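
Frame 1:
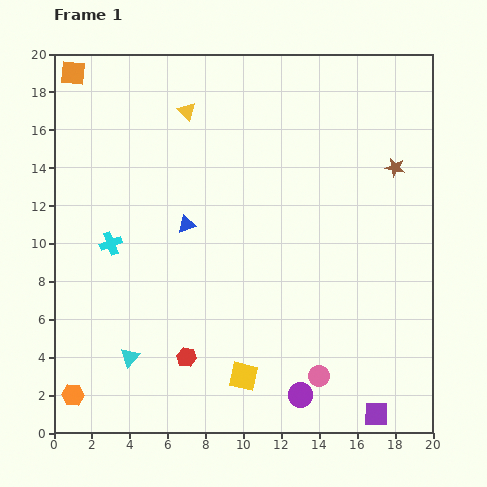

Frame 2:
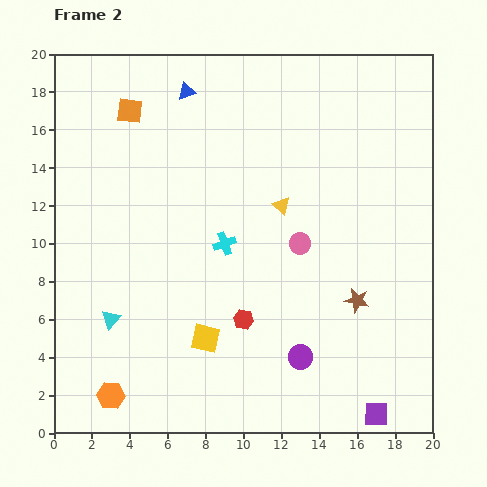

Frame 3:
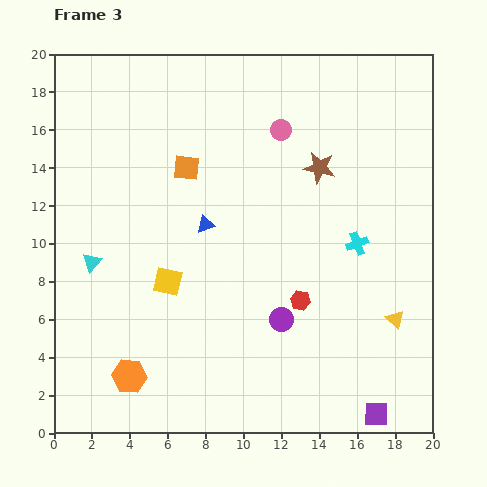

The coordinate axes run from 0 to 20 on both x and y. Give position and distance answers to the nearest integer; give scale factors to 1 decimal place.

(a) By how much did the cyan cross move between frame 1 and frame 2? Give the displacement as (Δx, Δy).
(6, 0)

The cyan cross was at (3, 10) in frame 1 and (9, 10) in frame 2.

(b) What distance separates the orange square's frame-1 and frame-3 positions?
8

The orange square moved from (1, 19) to (7, 14), a distance of √(6² + 5²) ≈ 8.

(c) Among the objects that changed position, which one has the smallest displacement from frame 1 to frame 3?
the blue triangle

(moved 1)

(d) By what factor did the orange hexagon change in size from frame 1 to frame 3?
1.5×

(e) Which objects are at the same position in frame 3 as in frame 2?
the purple square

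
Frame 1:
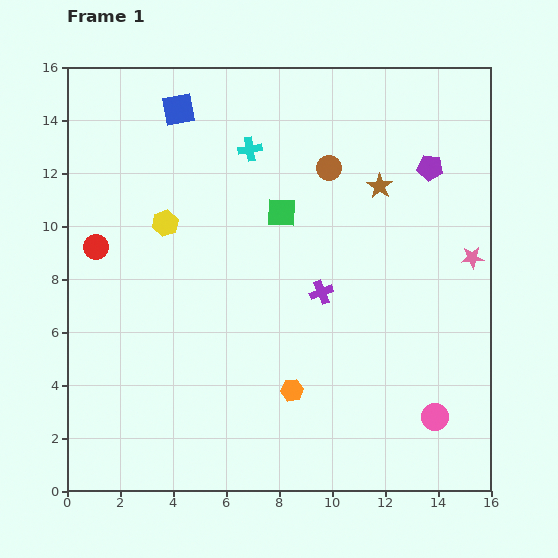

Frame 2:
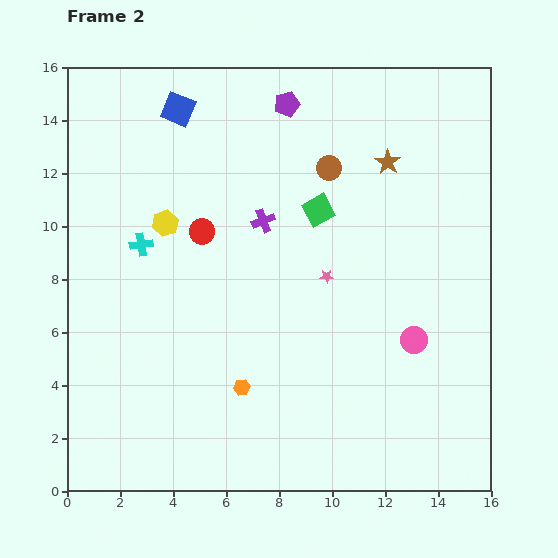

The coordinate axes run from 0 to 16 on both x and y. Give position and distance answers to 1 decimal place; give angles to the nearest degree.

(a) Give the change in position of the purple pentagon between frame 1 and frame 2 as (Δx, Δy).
(-5.4, 2.4)

The purple pentagon was at (13.7, 12.2) in frame 1 and (8.3, 14.6) in frame 2.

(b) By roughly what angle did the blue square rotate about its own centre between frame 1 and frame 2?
33° clockwise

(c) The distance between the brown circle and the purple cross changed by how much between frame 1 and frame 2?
-1.5

Distance in frame 1: 4.7. Distance in frame 2: 3.2.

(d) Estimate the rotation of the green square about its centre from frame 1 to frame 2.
31° counter-clockwise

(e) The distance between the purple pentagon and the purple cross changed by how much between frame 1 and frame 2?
-1.7

Distance in frame 1: 6.2. Distance in frame 2: 4.5.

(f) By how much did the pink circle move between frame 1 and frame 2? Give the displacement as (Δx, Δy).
(-0.8, 2.9)

The pink circle was at (13.9, 2.8) in frame 1 and (13.1, 5.7) in frame 2.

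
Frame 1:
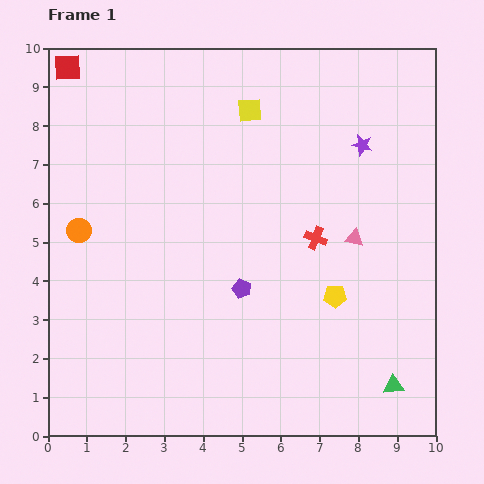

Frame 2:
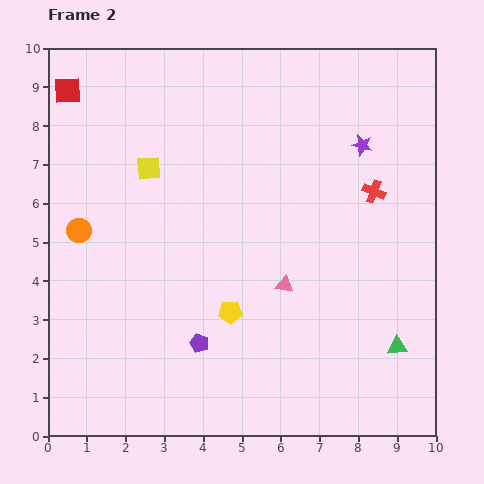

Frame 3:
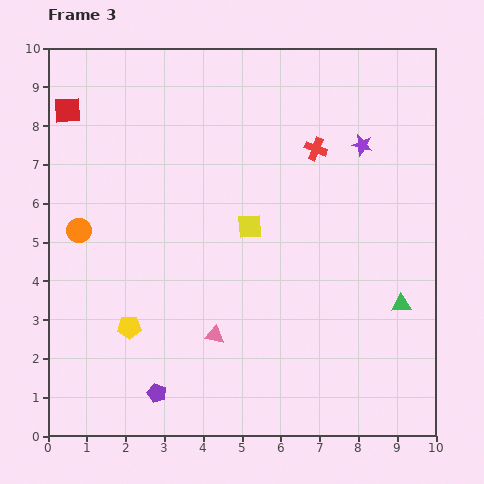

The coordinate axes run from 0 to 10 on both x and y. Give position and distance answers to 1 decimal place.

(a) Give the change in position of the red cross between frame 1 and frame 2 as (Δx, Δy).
(1.5, 1.2)

The red cross was at (6.9, 5.1) in frame 1 and (8.4, 6.3) in frame 2.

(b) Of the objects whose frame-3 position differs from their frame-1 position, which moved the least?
the red square

(moved 1.1)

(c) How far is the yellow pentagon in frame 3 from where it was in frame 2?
2.6

The yellow pentagon moved from (4.7, 3.2) to (2.1, 2.8), a distance of √(2.6² + 0.4²) ≈ 2.6.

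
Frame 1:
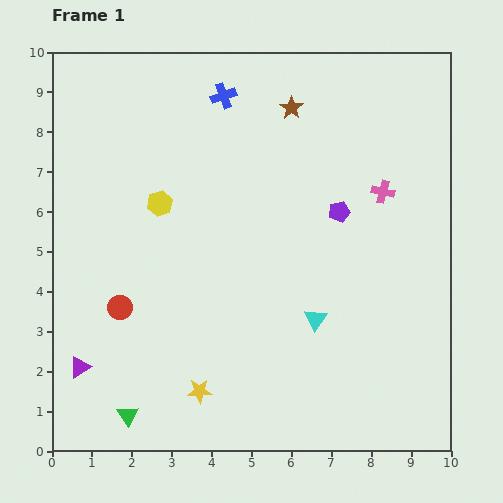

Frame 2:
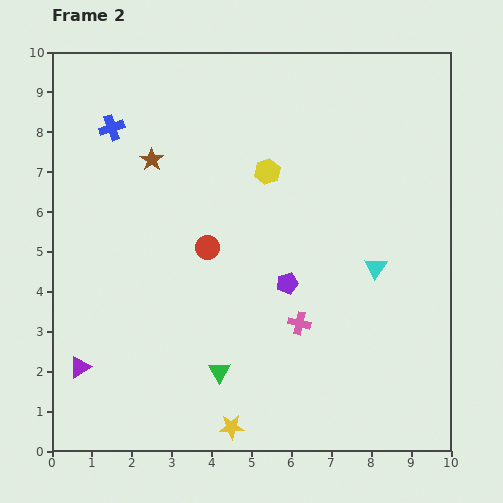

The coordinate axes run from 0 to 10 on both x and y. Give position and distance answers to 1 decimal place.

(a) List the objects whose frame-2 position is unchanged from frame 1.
the purple triangle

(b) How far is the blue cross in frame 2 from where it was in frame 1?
2.9

The blue cross moved from (4.3, 8.9) to (1.5, 8.1), a distance of √(2.8² + 0.8²) ≈ 2.9.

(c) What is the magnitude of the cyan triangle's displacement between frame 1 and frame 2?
2.0

The cyan triangle moved from (6.6, 3.3) to (8.1, 4.6), a distance of √(1.5² + 1.3²) ≈ 2.0.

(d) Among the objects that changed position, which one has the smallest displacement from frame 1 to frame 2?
the yellow star

(moved 1.2)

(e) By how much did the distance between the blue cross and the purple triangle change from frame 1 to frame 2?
-1.6

Distance in frame 1: 7.7. Distance in frame 2: 6.1.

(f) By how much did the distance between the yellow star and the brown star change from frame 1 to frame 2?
-0.5

Distance in frame 1: 7.5. Distance in frame 2: 7.0.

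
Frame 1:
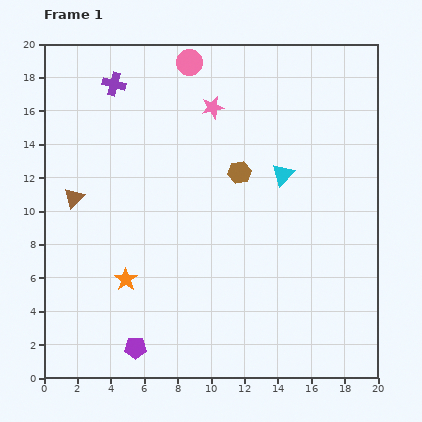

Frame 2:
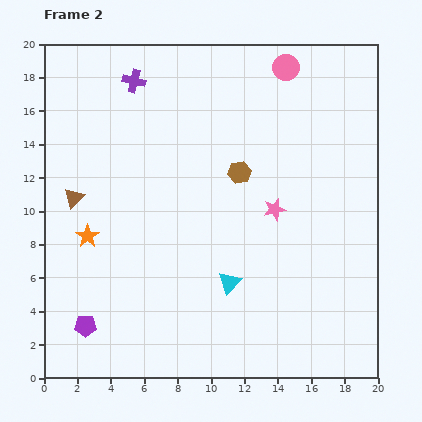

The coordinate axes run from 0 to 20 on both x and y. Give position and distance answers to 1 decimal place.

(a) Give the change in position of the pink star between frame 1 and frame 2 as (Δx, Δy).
(3.7, -6.1)

The pink star was at (10.1, 16.2) in frame 1 and (13.8, 10.1) in frame 2.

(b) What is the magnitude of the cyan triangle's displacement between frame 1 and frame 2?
7.2

The cyan triangle moved from (14.3, 12.2) to (11.1, 5.7), a distance of √(3.2² + 6.5²) ≈ 7.2.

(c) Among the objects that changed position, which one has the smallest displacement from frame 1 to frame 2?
the purple cross

(moved 1.2)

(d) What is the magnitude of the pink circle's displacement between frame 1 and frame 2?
5.8

The pink circle moved from (8.7, 18.9) to (14.5, 18.6), a distance of √(5.8² + 0.3²) ≈ 5.8.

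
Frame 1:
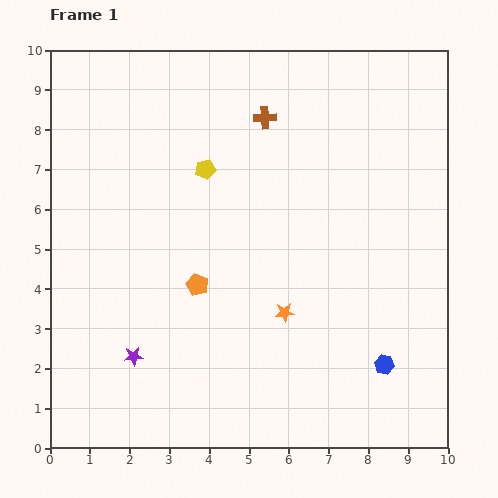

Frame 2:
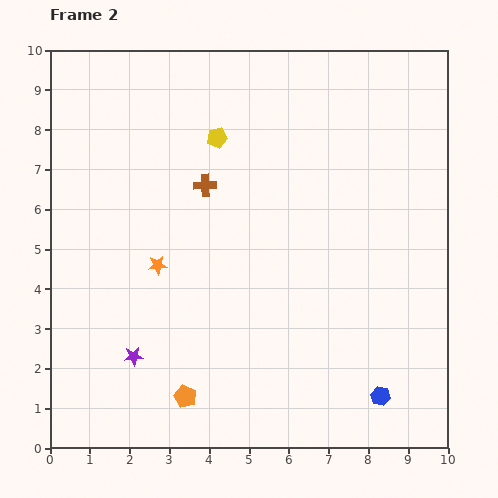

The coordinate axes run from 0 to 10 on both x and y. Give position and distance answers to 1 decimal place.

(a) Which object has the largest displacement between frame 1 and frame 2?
the orange star

(moved 3.4; next 2.8)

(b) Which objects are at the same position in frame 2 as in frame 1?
the purple star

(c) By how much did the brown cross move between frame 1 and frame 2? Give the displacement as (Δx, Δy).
(-1.5, -1.7)

The brown cross was at (5.4, 8.3) in frame 1 and (3.9, 6.6) in frame 2.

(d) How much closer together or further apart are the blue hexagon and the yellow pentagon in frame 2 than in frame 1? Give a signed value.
+1.0

Distance in frame 1: 6.7. Distance in frame 2: 7.7.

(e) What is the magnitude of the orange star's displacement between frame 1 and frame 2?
3.4

The orange star moved from (5.9, 3.4) to (2.7, 4.6), a distance of √(3.2² + 1.2²) ≈ 3.4.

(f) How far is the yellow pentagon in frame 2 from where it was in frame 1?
0.9

The yellow pentagon moved from (3.9, 7.0) to (4.2, 7.8), a distance of √(0.3² + 0.8²) ≈ 0.9.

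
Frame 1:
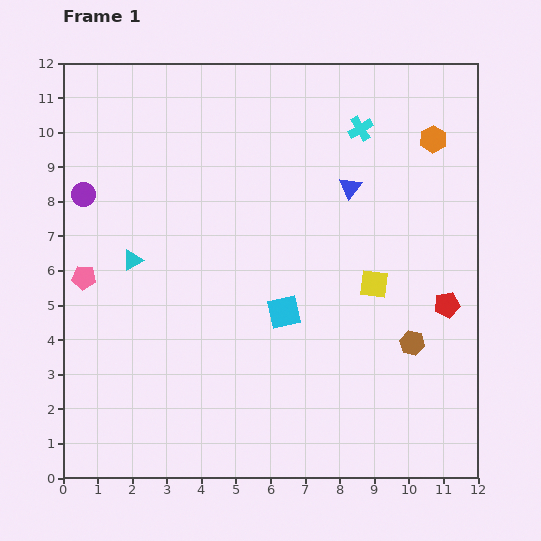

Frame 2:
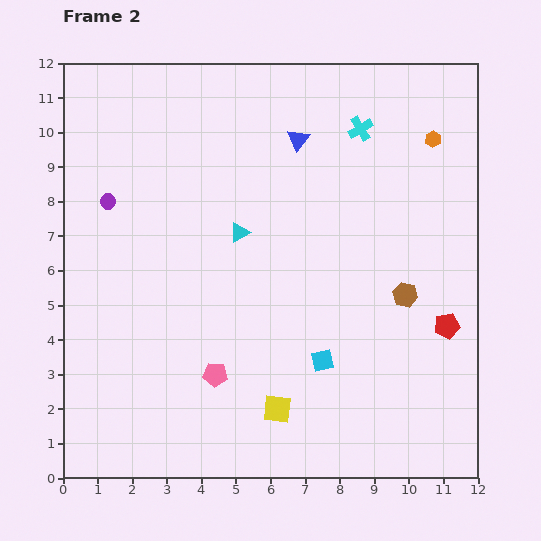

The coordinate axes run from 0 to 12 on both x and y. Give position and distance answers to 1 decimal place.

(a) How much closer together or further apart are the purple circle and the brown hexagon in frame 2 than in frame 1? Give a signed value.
-1.4

Distance in frame 1: 10.4. Distance in frame 2: 9.0.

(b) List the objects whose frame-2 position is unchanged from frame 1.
the orange hexagon, the cyan cross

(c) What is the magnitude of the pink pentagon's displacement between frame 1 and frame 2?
4.7

The pink pentagon moved from (0.6, 5.8) to (4.4, 3.0), a distance of √(3.8² + 2.8²) ≈ 4.7.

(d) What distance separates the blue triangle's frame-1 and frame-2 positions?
2.1

The blue triangle moved from (8.3, 8.4) to (6.8, 9.8), a distance of √(1.5² + 1.4²) ≈ 2.1.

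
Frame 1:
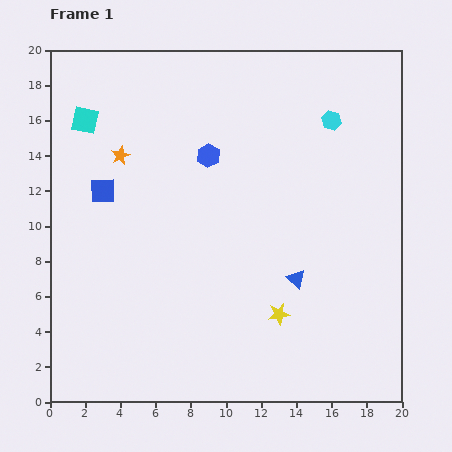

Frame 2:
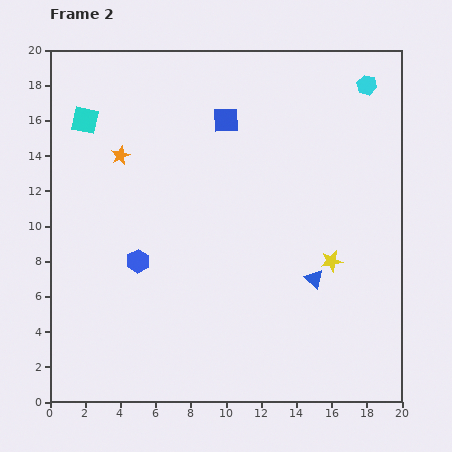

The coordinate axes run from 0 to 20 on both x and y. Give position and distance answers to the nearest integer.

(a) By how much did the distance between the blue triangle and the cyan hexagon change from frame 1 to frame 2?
+2

Distance in frame 1: 9. Distance in frame 2: 11.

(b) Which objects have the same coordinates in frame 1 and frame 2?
the orange star, the cyan square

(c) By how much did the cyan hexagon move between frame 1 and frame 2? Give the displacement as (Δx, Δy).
(2, 2)

The cyan hexagon was at (16, 16) in frame 1 and (18, 18) in frame 2.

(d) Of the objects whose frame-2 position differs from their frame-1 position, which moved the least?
the blue triangle

(moved 1)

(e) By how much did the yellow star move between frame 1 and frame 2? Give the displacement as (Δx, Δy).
(3, 3)

The yellow star was at (13, 5) in frame 1 and (16, 8) in frame 2.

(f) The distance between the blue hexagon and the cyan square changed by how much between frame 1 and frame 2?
+2

Distance in frame 1: 7. Distance in frame 2: 9.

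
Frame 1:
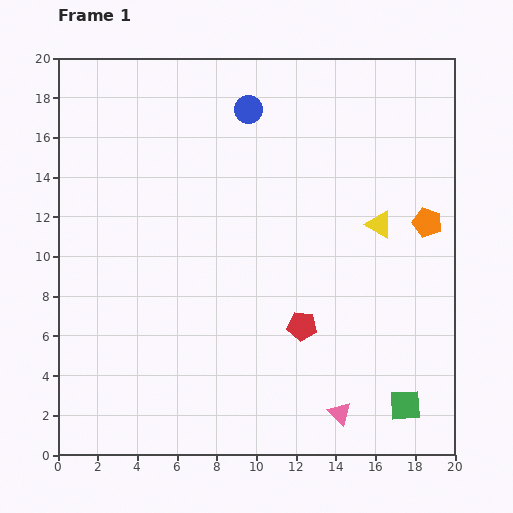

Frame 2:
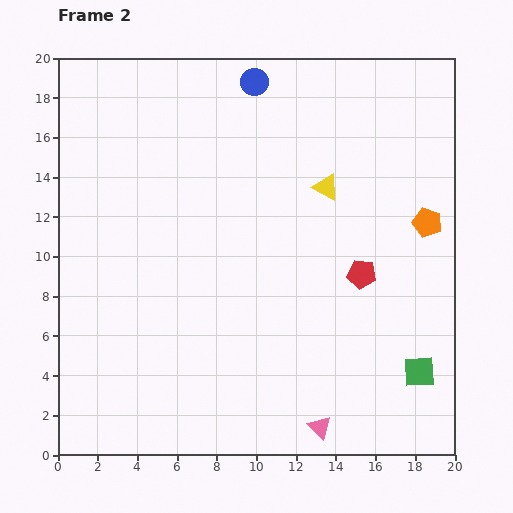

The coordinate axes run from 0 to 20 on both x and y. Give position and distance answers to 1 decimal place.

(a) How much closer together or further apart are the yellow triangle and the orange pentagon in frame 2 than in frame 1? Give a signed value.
+3.0

Distance in frame 1: 2.4. Distance in frame 2: 5.4.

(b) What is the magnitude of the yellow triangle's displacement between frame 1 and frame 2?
3.3

The yellow triangle moved from (16.2, 11.6) to (13.5, 13.5), a distance of √(2.7² + 1.9²) ≈ 3.3.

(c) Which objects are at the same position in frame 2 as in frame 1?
the orange pentagon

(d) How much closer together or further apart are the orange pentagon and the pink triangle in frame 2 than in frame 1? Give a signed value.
+1.0

Distance in frame 1: 10.6. Distance in frame 2: 11.6.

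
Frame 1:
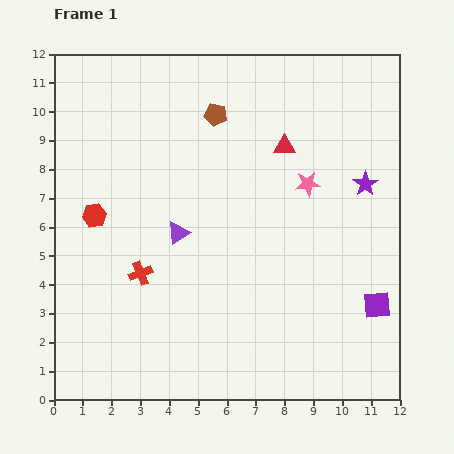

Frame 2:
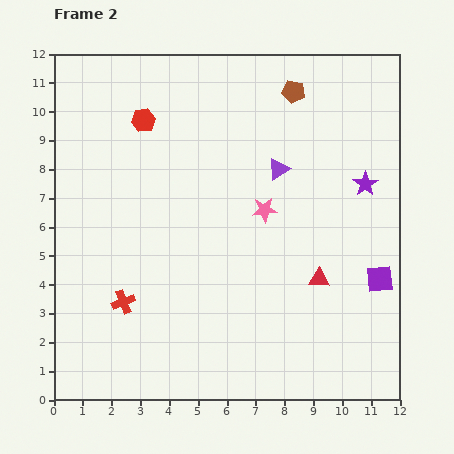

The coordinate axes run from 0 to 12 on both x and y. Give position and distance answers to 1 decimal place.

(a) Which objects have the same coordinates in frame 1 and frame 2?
the purple star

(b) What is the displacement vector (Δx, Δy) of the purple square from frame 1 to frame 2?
(0.1, 0.9)

The purple square was at (11.2, 3.3) in frame 1 and (11.3, 4.2) in frame 2.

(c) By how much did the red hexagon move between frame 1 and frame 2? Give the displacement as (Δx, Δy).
(1.7, 3.3)

The red hexagon was at (1.4, 6.4) in frame 1 and (3.1, 9.7) in frame 2.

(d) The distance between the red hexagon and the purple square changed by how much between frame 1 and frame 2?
-0.4

Distance in frame 1: 10.3. Distance in frame 2: 9.9.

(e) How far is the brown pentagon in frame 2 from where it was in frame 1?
2.8

The brown pentagon moved from (5.6, 9.9) to (8.3, 10.7), a distance of √(2.7² + 0.8²) ≈ 2.8.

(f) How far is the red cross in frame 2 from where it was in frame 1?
1.2

The red cross moved from (3.0, 4.4) to (2.4, 3.4), a distance of √(0.6² + 1.0²) ≈ 1.2.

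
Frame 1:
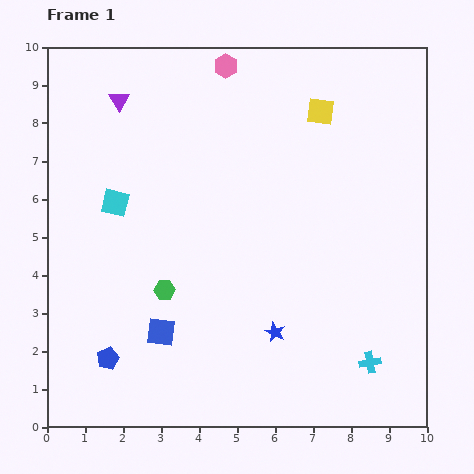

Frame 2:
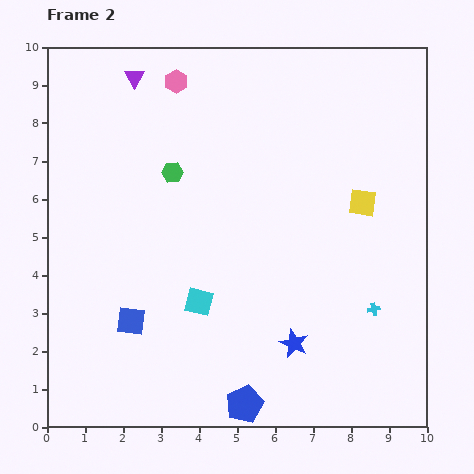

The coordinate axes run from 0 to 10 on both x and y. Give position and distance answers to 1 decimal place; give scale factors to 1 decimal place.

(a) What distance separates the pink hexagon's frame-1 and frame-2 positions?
1.4

The pink hexagon moved from (4.7, 9.5) to (3.4, 9.1), a distance of √(1.3² + 0.4²) ≈ 1.4.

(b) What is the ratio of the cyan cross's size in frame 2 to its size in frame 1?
0.6×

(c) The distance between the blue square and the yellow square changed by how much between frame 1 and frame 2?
-0.4

Distance in frame 1: 7.2. Distance in frame 2: 6.8.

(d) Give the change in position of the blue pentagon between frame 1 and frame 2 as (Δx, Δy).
(3.6, -1.2)

The blue pentagon was at (1.6, 1.8) in frame 1 and (5.2, 0.6) in frame 2.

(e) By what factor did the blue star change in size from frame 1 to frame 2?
1.4×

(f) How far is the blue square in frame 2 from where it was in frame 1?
0.9

The blue square moved from (3.0, 2.5) to (2.2, 2.8), a distance of √(0.8² + 0.3²) ≈ 0.9.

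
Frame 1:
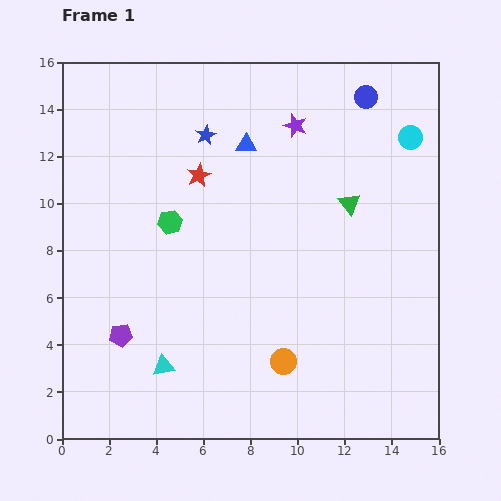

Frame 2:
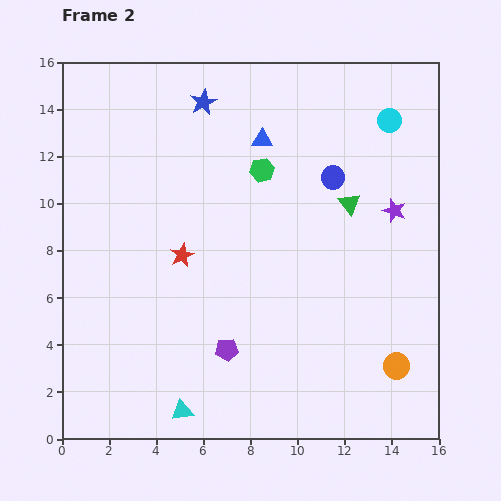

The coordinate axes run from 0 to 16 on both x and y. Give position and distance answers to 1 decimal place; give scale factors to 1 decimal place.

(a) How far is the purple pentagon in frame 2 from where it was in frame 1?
4.5

The purple pentagon moved from (2.5, 4.4) to (7.0, 3.8), a distance of √(4.5² + 0.6²) ≈ 4.5.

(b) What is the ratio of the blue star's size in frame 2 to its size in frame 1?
1.3×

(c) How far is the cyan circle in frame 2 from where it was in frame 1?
1.1

The cyan circle moved from (14.8, 12.8) to (13.9, 13.5), a distance of √(0.9² + 0.7²) ≈ 1.1.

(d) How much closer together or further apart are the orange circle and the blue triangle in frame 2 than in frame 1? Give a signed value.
+1.9

Distance in frame 1: 9.3. Distance in frame 2: 11.2.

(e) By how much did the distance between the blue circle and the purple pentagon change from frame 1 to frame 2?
-5.9

Distance in frame 1: 14.5. Distance in frame 2: 8.6.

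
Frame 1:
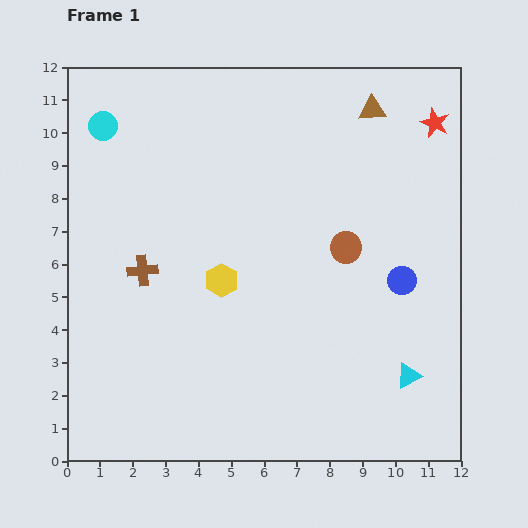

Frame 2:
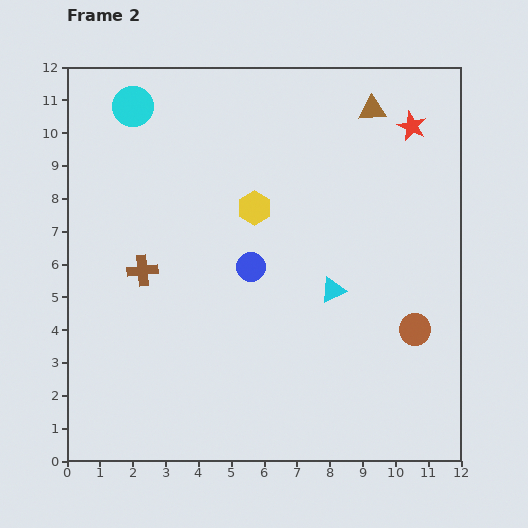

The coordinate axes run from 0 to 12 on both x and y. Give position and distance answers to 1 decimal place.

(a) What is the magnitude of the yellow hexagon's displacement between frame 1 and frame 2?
2.4

The yellow hexagon moved from (4.7, 5.5) to (5.7, 7.7), a distance of √(1.0² + 2.2²) ≈ 2.4.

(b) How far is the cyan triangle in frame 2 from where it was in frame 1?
3.5

The cyan triangle moved from (10.4, 2.6) to (8.1, 5.2), a distance of √(2.3² + 2.6²) ≈ 3.5.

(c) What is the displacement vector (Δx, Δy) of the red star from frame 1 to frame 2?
(-0.7, -0.1)

The red star was at (11.2, 10.3) in frame 1 and (10.5, 10.2) in frame 2.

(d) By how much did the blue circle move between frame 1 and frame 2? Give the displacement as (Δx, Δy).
(-4.6, 0.4)

The blue circle was at (10.2, 5.5) in frame 1 and (5.6, 5.9) in frame 2.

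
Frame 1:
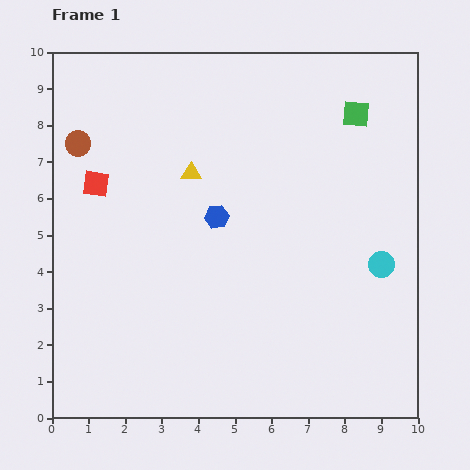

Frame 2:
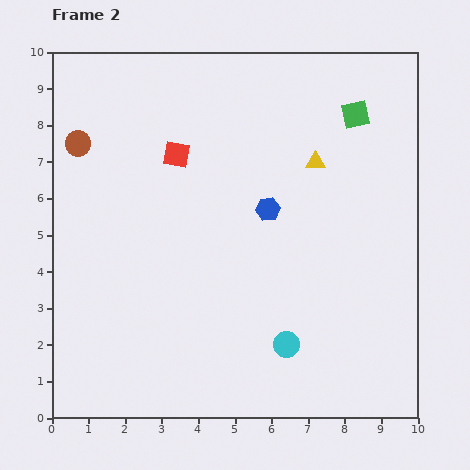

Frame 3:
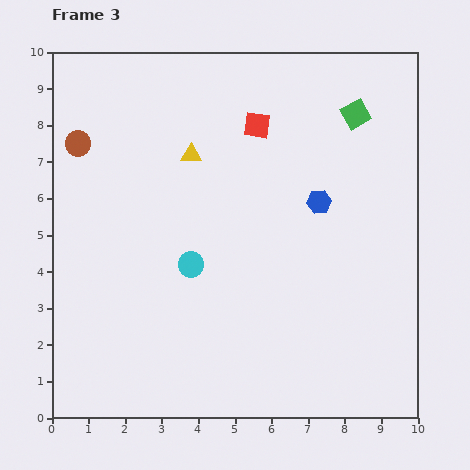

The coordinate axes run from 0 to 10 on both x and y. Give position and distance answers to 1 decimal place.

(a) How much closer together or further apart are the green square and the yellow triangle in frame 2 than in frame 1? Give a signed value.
-3.1

Distance in frame 1: 4.8. Distance in frame 2: 1.7.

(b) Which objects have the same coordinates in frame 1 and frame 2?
the green square, the brown circle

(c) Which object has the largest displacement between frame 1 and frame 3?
the cyan circle

(moved 5.2; next 4.7)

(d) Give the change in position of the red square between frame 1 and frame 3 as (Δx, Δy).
(4.4, 1.6)

The red square was at (1.2, 6.4) in frame 1 and (5.6, 8.0) in frame 3.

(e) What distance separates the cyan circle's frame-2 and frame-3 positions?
3.4

The cyan circle moved from (6.4, 2.0) to (3.8, 4.2), a distance of √(2.6² + 2.2²) ≈ 3.4.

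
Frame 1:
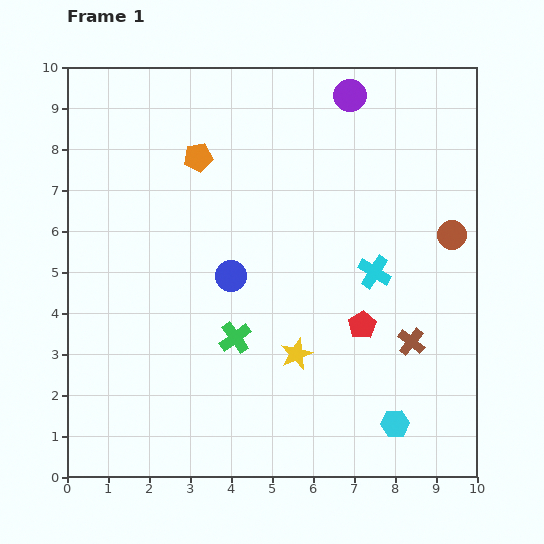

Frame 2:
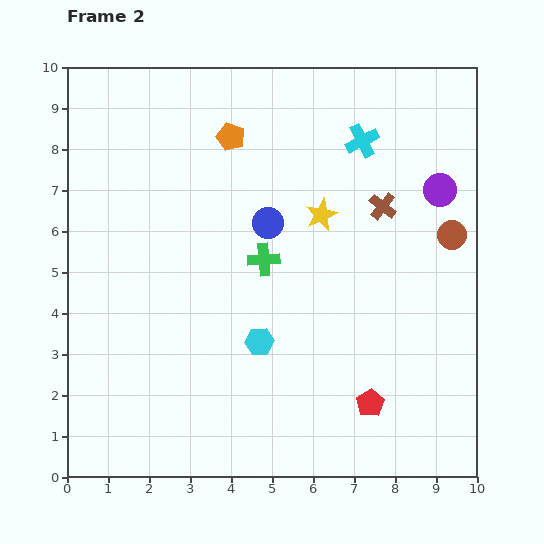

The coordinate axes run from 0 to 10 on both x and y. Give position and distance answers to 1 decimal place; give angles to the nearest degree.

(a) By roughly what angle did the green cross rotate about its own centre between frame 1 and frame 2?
32° clockwise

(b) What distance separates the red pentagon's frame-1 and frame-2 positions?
1.9

The red pentagon moved from (7.2, 3.7) to (7.4, 1.8), a distance of √(0.2² + 1.9²) ≈ 1.9.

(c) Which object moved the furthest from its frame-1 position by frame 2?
the cyan hexagon

(moved 3.9; next 3.5)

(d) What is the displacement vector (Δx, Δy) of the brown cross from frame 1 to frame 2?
(-0.7, 3.3)

The brown cross was at (8.4, 3.3) in frame 1 and (7.7, 6.6) in frame 2.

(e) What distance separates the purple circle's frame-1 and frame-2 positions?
3.2

The purple circle moved from (6.9, 9.3) to (9.1, 7.0), a distance of √(2.2² + 2.3²) ≈ 3.2.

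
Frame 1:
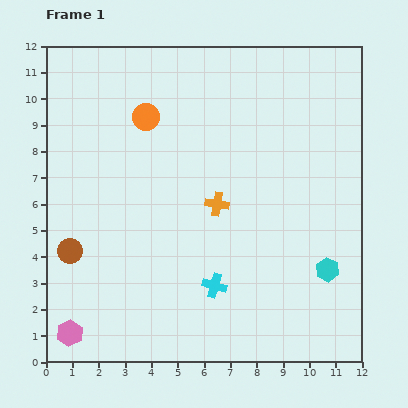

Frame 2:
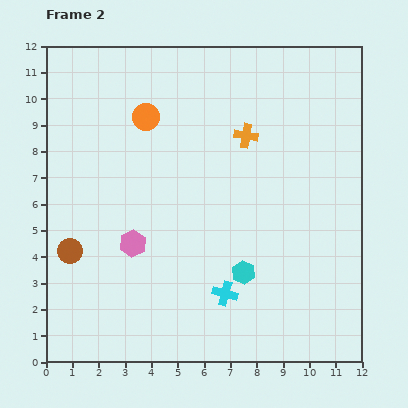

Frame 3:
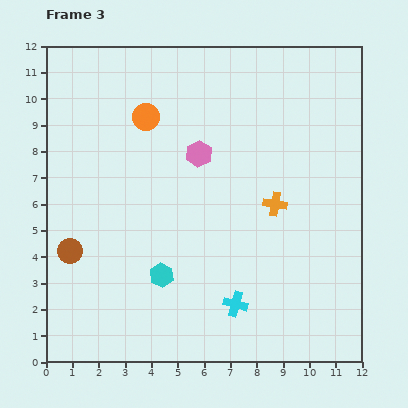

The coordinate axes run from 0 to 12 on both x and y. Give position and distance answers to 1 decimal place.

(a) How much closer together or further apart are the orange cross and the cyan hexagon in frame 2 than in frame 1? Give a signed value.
+0.3

Distance in frame 1: 4.9. Distance in frame 2: 5.2.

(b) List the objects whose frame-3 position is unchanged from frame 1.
the orange circle, the brown circle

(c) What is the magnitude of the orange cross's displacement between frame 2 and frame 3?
2.8

The orange cross moved from (7.6, 8.6) to (8.7, 6.0), a distance of √(1.1² + 2.6²) ≈ 2.8.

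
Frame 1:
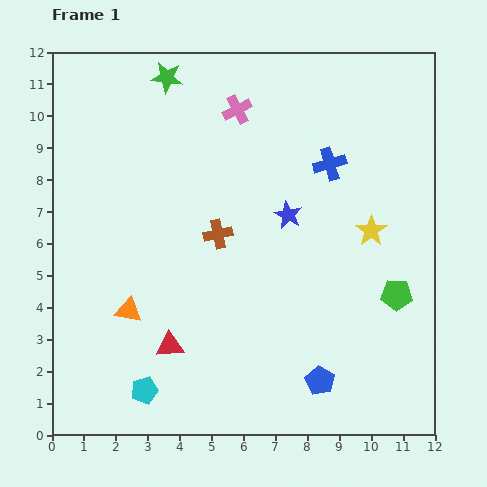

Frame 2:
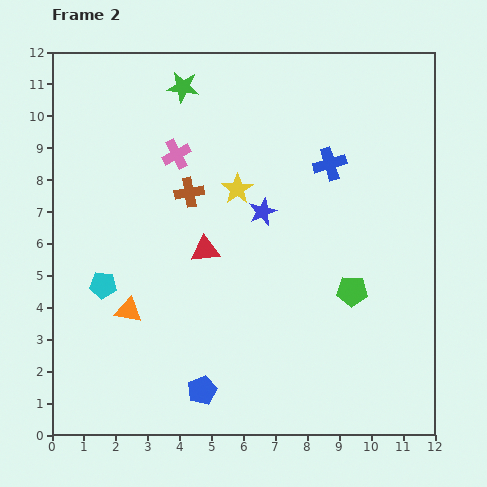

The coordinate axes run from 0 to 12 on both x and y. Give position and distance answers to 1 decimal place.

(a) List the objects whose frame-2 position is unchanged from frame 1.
the orange triangle, the blue cross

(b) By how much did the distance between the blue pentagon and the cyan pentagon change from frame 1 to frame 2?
-1.0

Distance in frame 1: 5.5. Distance in frame 2: 4.5.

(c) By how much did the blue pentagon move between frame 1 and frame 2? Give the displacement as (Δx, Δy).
(-3.7, -0.3)

The blue pentagon was at (8.4, 1.7) in frame 1 and (4.7, 1.4) in frame 2.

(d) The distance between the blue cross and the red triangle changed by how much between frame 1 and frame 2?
-2.9

Distance in frame 1: 7.6. Distance in frame 2: 4.7.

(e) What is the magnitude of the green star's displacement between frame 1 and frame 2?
0.6

The green star moved from (3.6, 11.2) to (4.1, 10.9), a distance of √(0.5² + 0.3²) ≈ 0.6.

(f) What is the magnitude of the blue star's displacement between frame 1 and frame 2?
0.8

The blue star moved from (7.4, 6.9) to (6.6, 7.0), a distance of √(0.8² + 0.1²) ≈ 0.8.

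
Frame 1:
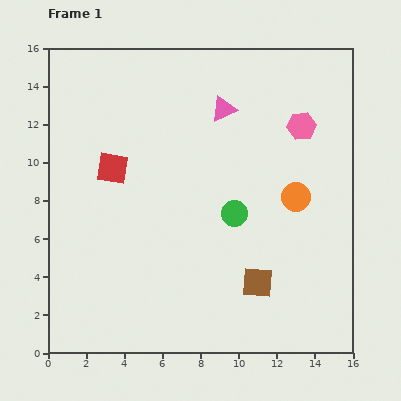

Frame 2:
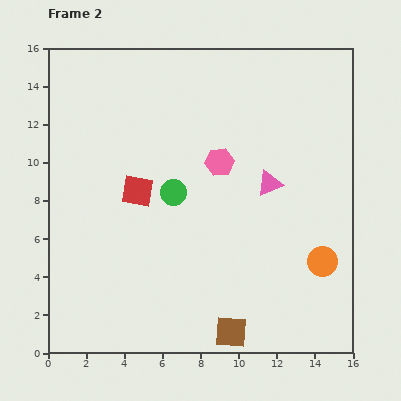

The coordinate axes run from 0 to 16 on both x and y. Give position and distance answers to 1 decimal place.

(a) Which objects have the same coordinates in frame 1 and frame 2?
none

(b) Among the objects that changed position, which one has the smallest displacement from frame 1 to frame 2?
the red square

(moved 1.8)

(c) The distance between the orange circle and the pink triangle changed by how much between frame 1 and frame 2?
-1.0

Distance in frame 1: 6.0. Distance in frame 2: 5.0.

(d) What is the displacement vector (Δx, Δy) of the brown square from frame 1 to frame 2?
(-1.4, -2.6)

The brown square was at (11.0, 3.7) in frame 1 and (9.6, 1.1) in frame 2.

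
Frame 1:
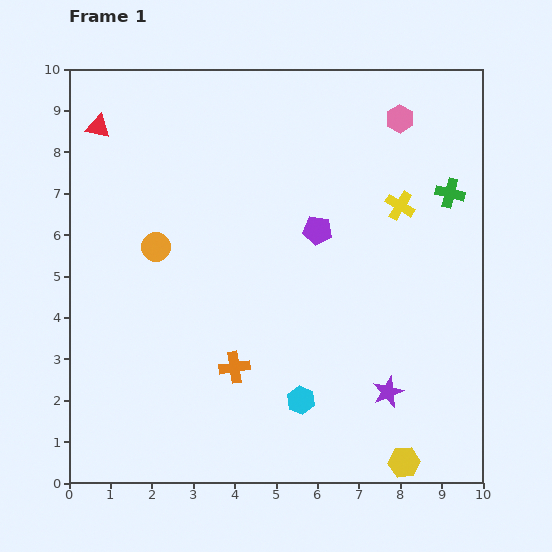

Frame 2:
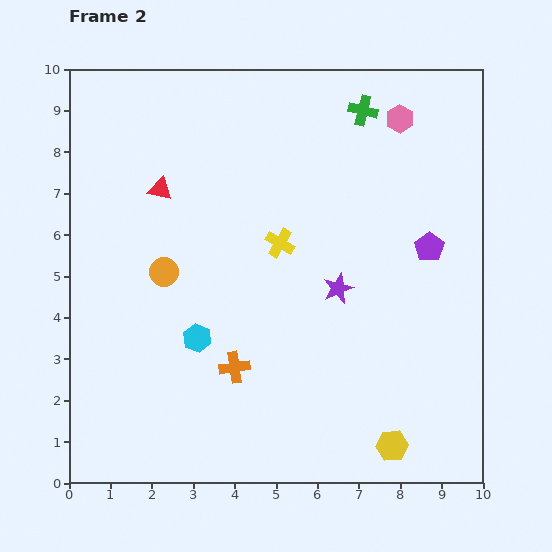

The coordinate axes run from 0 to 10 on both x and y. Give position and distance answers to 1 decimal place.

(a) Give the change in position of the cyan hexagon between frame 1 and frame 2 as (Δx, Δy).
(-2.5, 1.5)

The cyan hexagon was at (5.6, 2.0) in frame 1 and (3.1, 3.5) in frame 2.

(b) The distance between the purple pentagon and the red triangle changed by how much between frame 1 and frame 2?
+0.7

Distance in frame 1: 5.9. Distance in frame 2: 6.6.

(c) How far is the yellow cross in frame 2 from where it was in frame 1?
3.0

The yellow cross moved from (8.0, 6.7) to (5.1, 5.8), a distance of √(2.9² + 0.9²) ≈ 3.0.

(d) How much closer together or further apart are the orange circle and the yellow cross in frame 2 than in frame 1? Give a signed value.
-3.1

Distance in frame 1: 6.0. Distance in frame 2: 2.9.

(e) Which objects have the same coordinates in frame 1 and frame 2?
the orange cross, the pink hexagon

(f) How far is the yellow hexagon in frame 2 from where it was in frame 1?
0.5

The yellow hexagon moved from (8.1, 0.5) to (7.8, 0.9), a distance of √(0.3² + 0.4²) ≈ 0.5.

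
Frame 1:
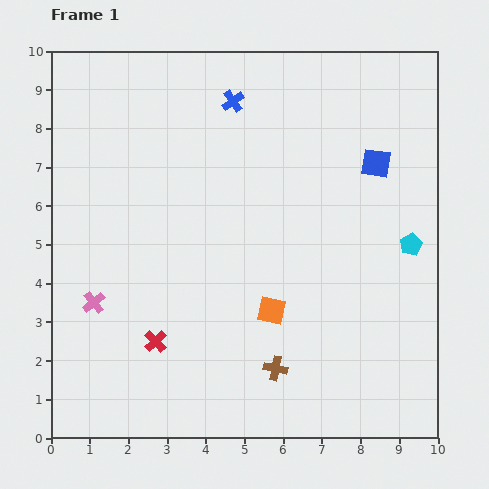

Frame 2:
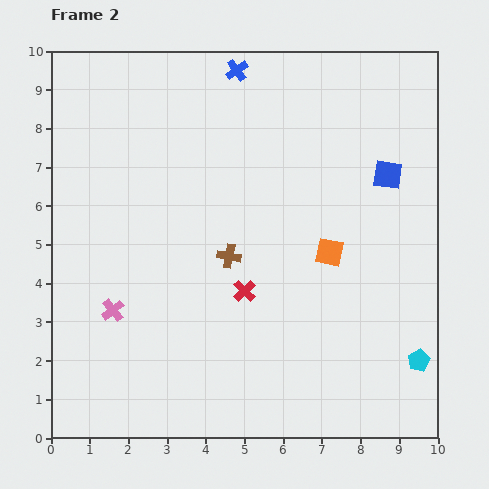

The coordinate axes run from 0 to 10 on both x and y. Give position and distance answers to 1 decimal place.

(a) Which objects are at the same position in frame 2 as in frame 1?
none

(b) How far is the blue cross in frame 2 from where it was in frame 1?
0.8

The blue cross moved from (4.7, 8.7) to (4.8, 9.5), a distance of √(0.1² + 0.8²) ≈ 0.8.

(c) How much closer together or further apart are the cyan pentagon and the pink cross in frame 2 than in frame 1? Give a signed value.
-0.3

Distance in frame 1: 8.3. Distance in frame 2: 8.0.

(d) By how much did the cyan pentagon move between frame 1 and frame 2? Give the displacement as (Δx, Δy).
(0.2, -3.0)

The cyan pentagon was at (9.3, 5.0) in frame 1 and (9.5, 2.0) in frame 2.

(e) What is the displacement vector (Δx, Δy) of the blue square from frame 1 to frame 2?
(0.3, -0.3)

The blue square was at (8.4, 7.1) in frame 1 and (8.7, 6.8) in frame 2.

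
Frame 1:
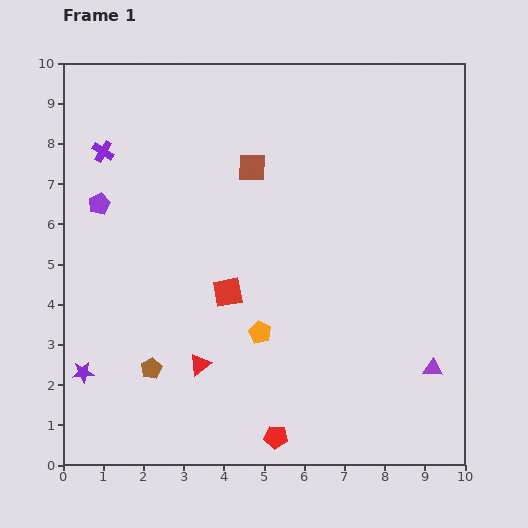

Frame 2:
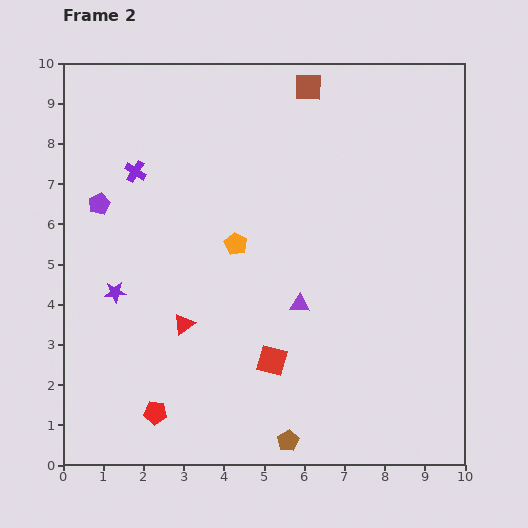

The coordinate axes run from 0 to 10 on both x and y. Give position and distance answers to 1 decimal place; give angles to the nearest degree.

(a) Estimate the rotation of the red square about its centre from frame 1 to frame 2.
27° clockwise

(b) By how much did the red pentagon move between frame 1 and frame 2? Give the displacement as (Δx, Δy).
(-3.0, 0.6)

The red pentagon was at (5.3, 0.7) in frame 1 and (2.3, 1.3) in frame 2.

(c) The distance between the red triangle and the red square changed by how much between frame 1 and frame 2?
+0.5

Distance in frame 1: 1.9. Distance in frame 2: 2.4.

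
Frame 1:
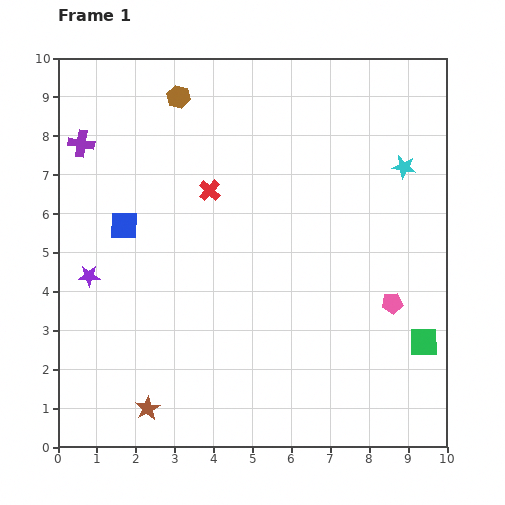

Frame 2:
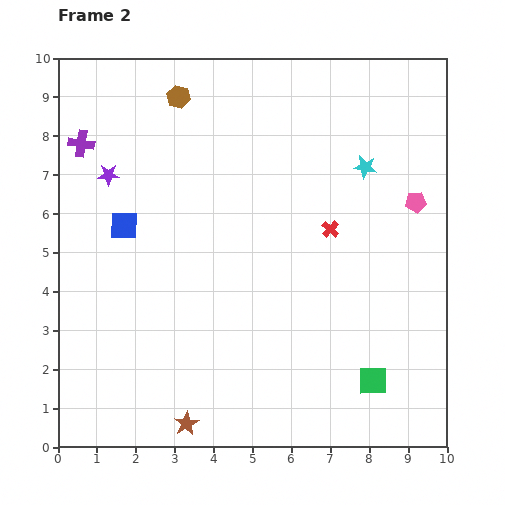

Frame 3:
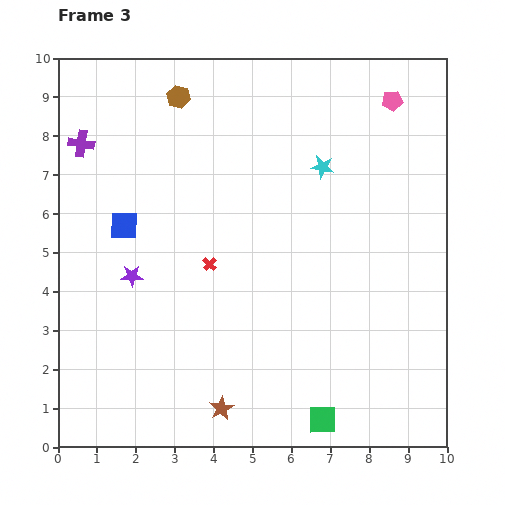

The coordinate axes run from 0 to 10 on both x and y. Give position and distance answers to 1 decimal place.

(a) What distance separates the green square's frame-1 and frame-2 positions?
1.6

The green square moved from (9.4, 2.7) to (8.1, 1.7), a distance of √(1.3² + 1.0²) ≈ 1.6.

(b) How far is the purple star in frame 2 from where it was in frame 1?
2.6

The purple star moved from (0.8, 4.4) to (1.3, 7.0), a distance of √(0.5² + 2.6²) ≈ 2.6.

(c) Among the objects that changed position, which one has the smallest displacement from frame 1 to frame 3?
the purple star

(moved 1.1)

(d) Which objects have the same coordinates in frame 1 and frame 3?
the blue square, the brown hexagon, the purple cross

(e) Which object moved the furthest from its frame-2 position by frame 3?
the red cross

(moved 3.2; next 2.7)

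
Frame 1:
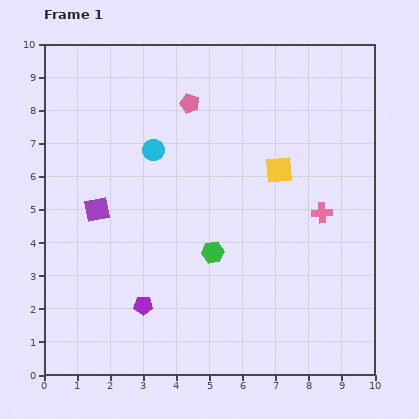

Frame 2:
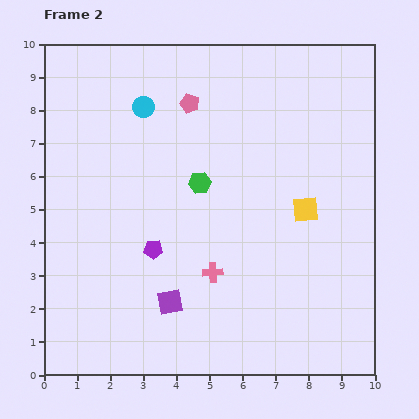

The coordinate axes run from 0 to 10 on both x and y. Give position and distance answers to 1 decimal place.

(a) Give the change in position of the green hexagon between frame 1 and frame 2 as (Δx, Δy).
(-0.4, 2.1)

The green hexagon was at (5.1, 3.7) in frame 1 and (4.7, 5.8) in frame 2.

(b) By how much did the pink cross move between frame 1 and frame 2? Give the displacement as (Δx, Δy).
(-3.3, -1.8)

The pink cross was at (8.4, 4.9) in frame 1 and (5.1, 3.1) in frame 2.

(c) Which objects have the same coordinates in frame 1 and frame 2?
the pink pentagon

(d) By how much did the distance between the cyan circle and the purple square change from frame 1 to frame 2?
+3.5

Distance in frame 1: 2.5. Distance in frame 2: 6.0.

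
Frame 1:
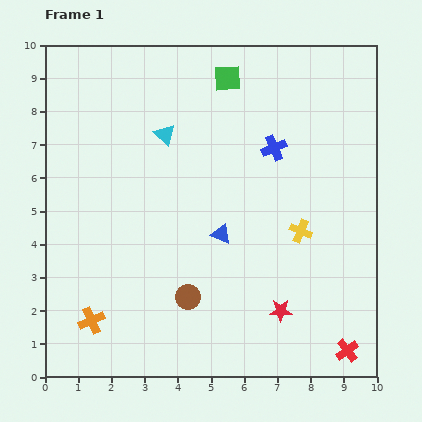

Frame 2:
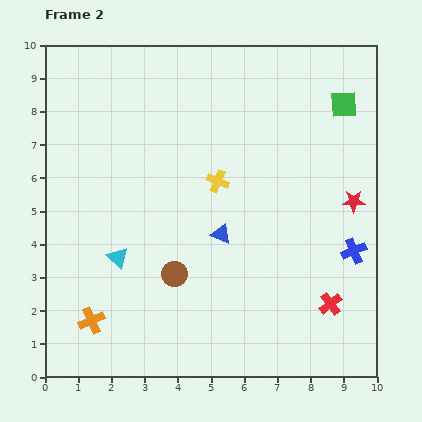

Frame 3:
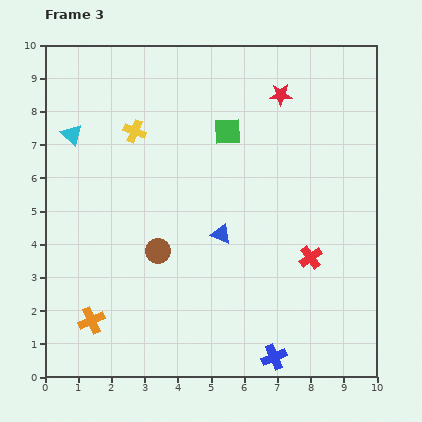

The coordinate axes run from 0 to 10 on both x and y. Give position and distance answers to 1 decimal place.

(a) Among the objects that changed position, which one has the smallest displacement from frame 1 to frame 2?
the brown circle

(moved 0.8)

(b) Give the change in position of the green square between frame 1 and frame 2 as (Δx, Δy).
(3.5, -0.8)

The green square was at (5.5, 9.0) in frame 1 and (9.0, 8.2) in frame 2.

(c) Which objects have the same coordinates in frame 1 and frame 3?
the orange cross, the blue triangle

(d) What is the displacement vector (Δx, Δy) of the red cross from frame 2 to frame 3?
(-0.6, 1.4)

The red cross was at (8.6, 2.2) in frame 2 and (8.0, 3.6) in frame 3.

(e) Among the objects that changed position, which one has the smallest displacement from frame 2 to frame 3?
the brown circle

(moved 0.9)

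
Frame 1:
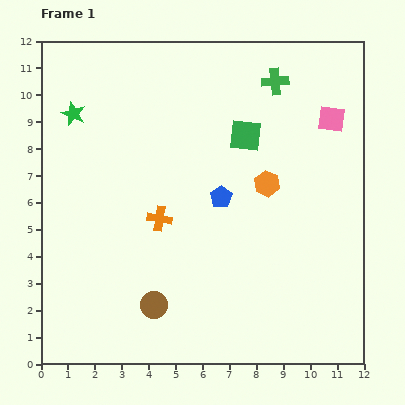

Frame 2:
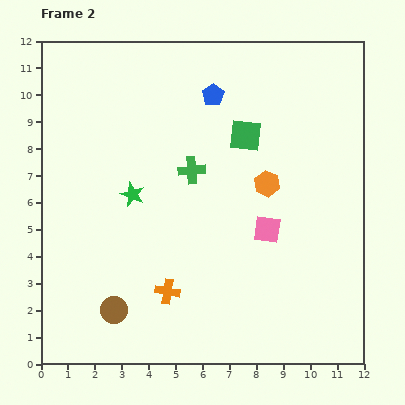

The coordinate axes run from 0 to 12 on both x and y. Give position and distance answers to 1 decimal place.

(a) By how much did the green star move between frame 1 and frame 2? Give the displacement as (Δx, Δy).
(2.2, -3.0)

The green star was at (1.2, 9.3) in frame 1 and (3.4, 6.3) in frame 2.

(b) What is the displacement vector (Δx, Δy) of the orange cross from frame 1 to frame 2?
(0.3, -2.7)

The orange cross was at (4.4, 5.4) in frame 1 and (4.7, 2.7) in frame 2.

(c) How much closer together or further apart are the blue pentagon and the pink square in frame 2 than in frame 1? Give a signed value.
+0.4

Distance in frame 1: 5.0. Distance in frame 2: 5.4.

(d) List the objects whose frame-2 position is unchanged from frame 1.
the green square, the orange hexagon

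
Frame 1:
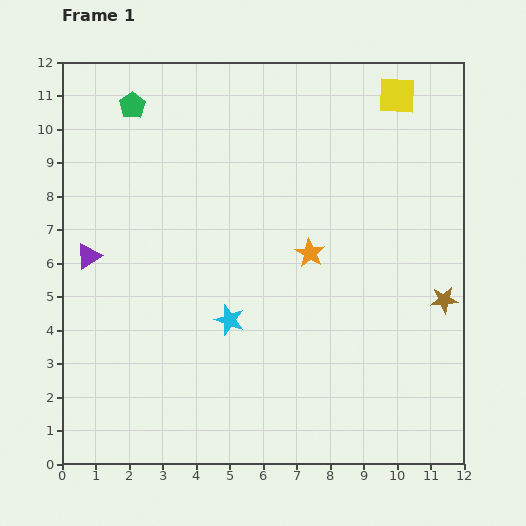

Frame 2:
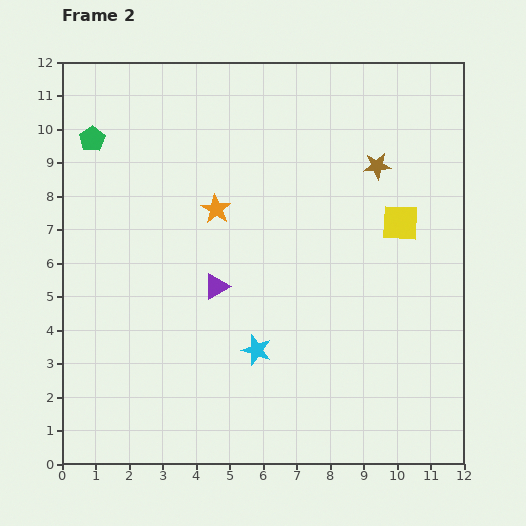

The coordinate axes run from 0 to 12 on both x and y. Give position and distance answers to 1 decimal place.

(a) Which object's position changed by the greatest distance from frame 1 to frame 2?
the brown star

(moved 4.5; next 3.9)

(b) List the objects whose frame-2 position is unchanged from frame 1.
none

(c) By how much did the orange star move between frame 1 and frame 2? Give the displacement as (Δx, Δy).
(-2.8, 1.3)

The orange star was at (7.4, 6.3) in frame 1 and (4.6, 7.6) in frame 2.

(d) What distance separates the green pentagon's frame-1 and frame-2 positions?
1.6

The green pentagon moved from (2.1, 10.7) to (0.9, 9.7), a distance of √(1.2² + 1.0²) ≈ 1.6.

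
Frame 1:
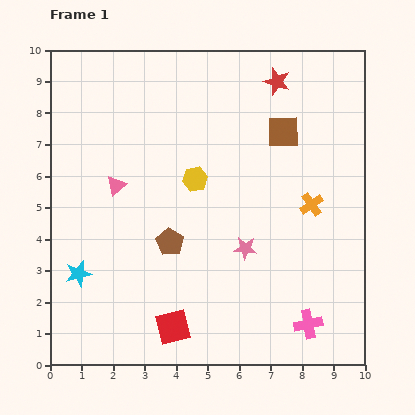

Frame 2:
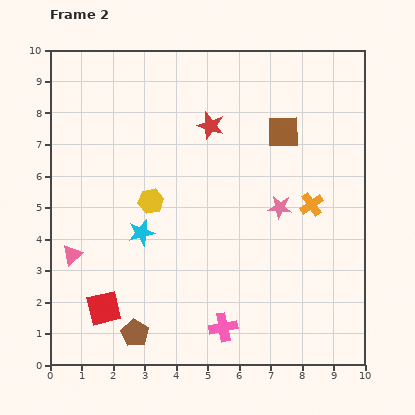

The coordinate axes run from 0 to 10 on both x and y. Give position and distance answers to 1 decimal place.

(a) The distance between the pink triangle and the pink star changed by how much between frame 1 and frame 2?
+2.2

Distance in frame 1: 4.6. Distance in frame 2: 6.8.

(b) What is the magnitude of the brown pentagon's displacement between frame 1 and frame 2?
3.1

The brown pentagon moved from (3.8, 3.9) to (2.7, 1.0), a distance of √(1.1² + 2.9²) ≈ 3.1.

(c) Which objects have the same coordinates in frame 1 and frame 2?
the orange cross, the brown square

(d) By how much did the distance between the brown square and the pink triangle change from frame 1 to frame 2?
+2.2

Distance in frame 1: 5.6. Distance in frame 2: 7.8.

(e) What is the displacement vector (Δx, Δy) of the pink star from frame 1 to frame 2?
(1.1, 1.3)

The pink star was at (6.2, 3.7) in frame 1 and (7.3, 5.0) in frame 2.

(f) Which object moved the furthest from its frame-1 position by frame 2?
the brown pentagon

(moved 3.1; next 2.7)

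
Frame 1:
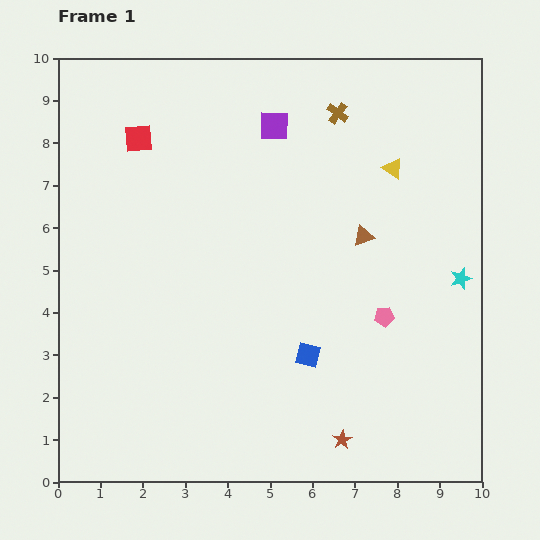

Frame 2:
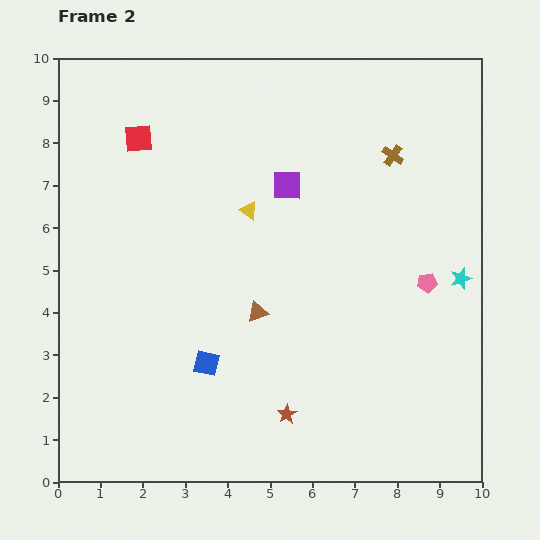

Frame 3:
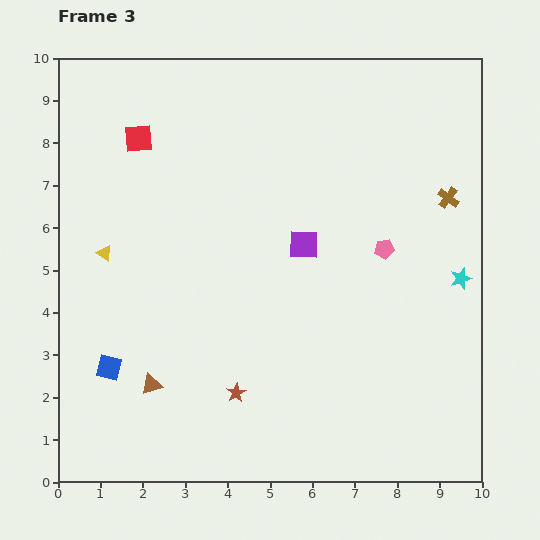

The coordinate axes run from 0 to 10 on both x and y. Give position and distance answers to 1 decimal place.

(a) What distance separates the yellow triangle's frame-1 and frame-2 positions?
3.5

The yellow triangle moved from (7.9, 7.4) to (4.5, 6.4), a distance of √(3.4² + 1.0²) ≈ 3.5.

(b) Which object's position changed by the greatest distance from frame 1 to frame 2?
the yellow triangle

(moved 3.5; next 3.1)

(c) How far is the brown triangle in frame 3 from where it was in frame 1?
6.1

The brown triangle moved from (7.2, 5.8) to (2.2, 2.3), a distance of √(5.0² + 3.5²) ≈ 6.1.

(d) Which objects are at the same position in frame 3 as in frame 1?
the cyan star, the red square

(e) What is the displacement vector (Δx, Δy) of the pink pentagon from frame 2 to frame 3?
(-1.0, 0.8)

The pink pentagon was at (8.7, 4.7) in frame 2 and (7.7, 5.5) in frame 3.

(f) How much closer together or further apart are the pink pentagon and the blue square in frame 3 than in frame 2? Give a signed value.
+1.6

Distance in frame 2: 5.5. Distance in frame 3: 7.1.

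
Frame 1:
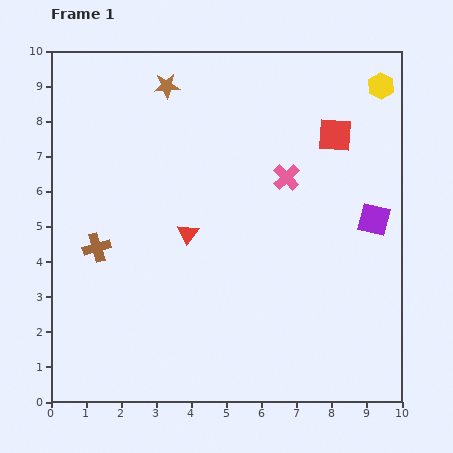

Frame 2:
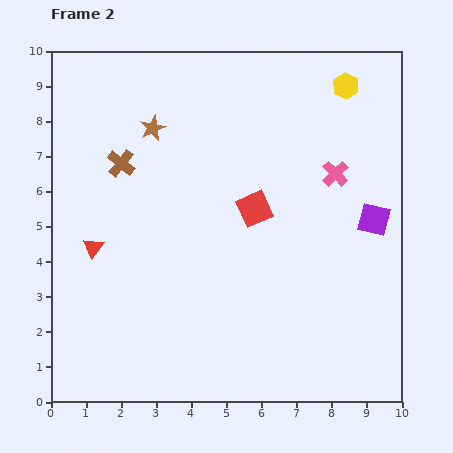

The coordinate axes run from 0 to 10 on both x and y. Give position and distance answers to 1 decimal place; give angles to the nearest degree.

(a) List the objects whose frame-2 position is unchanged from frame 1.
the purple square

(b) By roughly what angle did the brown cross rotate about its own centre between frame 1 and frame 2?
35° counter-clockwise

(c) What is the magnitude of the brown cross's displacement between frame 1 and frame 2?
2.5

The brown cross moved from (1.3, 4.4) to (2.0, 6.8), a distance of √(0.7² + 2.4²) ≈ 2.5.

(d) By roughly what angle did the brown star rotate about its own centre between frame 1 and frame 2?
21° counter-clockwise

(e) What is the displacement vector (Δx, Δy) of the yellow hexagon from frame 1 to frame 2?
(-1.0, 0.0)

The yellow hexagon was at (9.4, 9.0) in frame 1 and (8.4, 9.0) in frame 2.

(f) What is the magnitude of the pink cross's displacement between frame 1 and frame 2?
1.4

The pink cross moved from (6.7, 6.4) to (8.1, 6.5), a distance of √(1.4² + 0.1²) ≈ 1.4.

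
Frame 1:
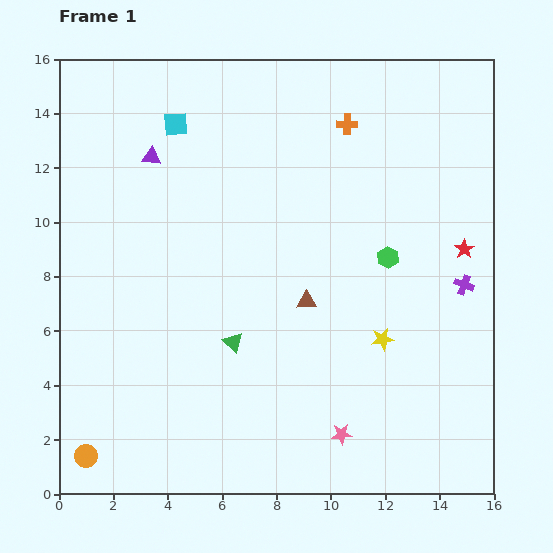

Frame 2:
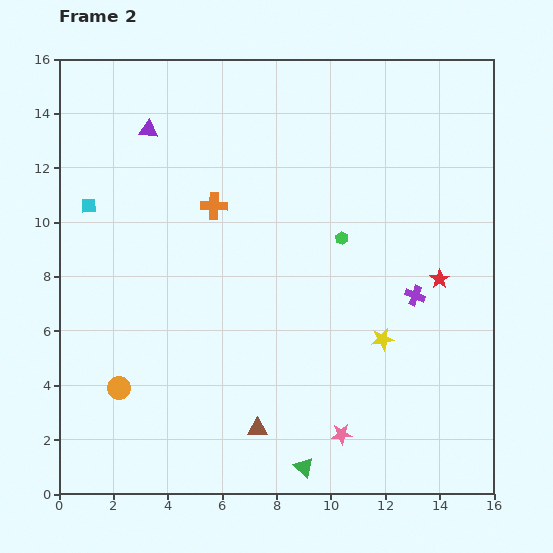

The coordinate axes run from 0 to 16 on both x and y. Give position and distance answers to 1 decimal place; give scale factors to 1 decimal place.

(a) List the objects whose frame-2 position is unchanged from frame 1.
the pink star, the yellow star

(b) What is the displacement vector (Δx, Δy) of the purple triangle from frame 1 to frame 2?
(-0.1, 1.0)

The purple triangle was at (3.4, 12.4) in frame 1 and (3.3, 13.4) in frame 2.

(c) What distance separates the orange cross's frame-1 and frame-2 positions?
5.7

The orange cross moved from (10.6, 13.6) to (5.7, 10.6), a distance of √(4.9² + 3.0²) ≈ 5.7.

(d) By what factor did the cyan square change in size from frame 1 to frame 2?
0.6×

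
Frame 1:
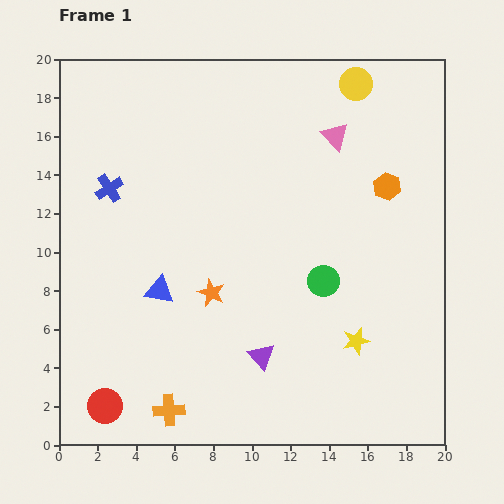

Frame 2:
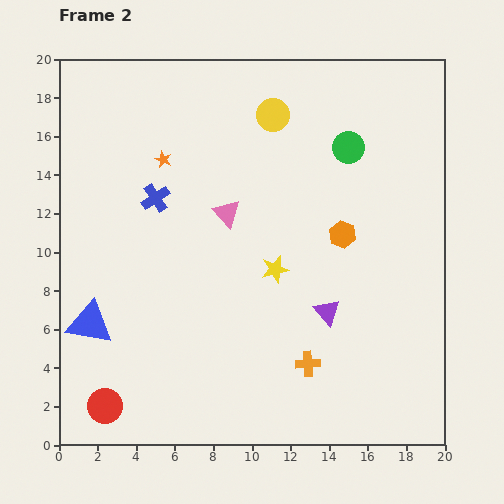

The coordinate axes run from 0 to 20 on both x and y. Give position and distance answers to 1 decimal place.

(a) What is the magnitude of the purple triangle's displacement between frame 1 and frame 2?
4.1

The purple triangle moved from (10.5, 4.6) to (13.9, 6.9), a distance of √(3.4² + 2.3²) ≈ 4.1.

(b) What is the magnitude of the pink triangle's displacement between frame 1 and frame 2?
6.9

The pink triangle moved from (14.3, 16.0) to (8.7, 12.0), a distance of √(5.6² + 4.0²) ≈ 6.9.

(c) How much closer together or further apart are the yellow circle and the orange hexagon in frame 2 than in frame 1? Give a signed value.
+1.7

Distance in frame 1: 5.5. Distance in frame 2: 7.2.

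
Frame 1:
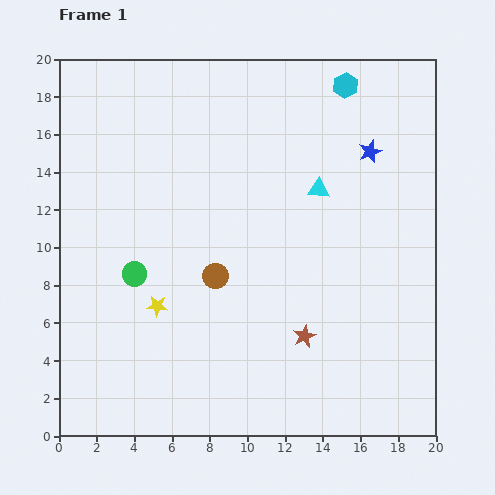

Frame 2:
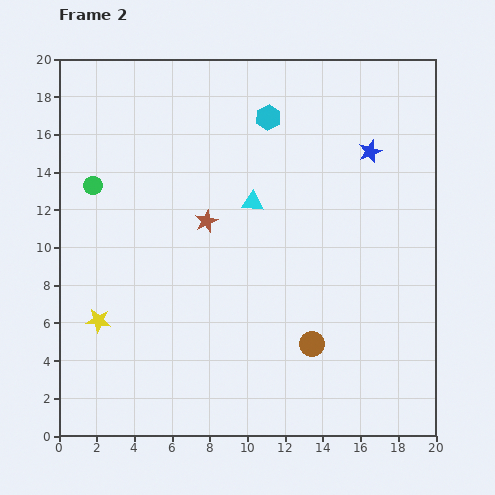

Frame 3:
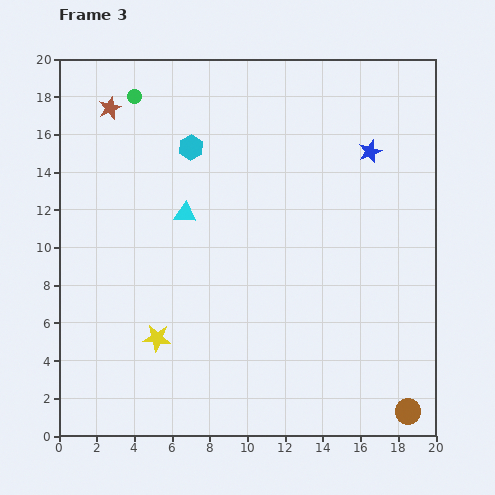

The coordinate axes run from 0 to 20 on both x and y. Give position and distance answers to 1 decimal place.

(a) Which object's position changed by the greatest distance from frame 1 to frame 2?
the brown star

(moved 8.0; next 6.2)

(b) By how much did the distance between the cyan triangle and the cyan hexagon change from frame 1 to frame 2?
-1.1

Distance in frame 1: 5.7. Distance in frame 2: 4.6.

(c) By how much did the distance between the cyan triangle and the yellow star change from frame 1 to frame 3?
-3.8

Distance in frame 1: 10.6. Distance in frame 3: 6.8.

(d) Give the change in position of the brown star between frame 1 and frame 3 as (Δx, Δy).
(-10.3, 12.1)

The brown star was at (13.0, 5.3) in frame 1 and (2.7, 17.4) in frame 3.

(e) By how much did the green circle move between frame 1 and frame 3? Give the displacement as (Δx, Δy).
(0.0, 9.4)

The green circle was at (4.0, 8.6) in frame 1 and (4.0, 18.0) in frame 3.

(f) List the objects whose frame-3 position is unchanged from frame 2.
the blue star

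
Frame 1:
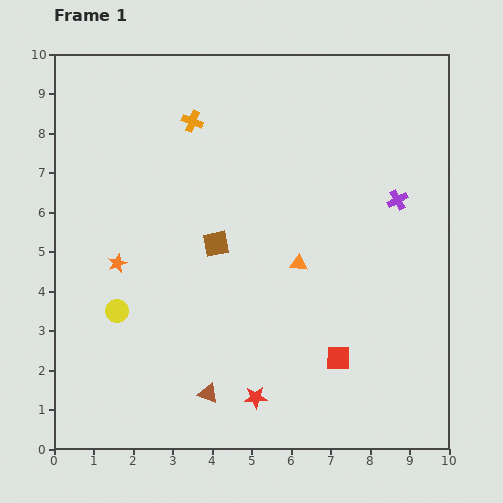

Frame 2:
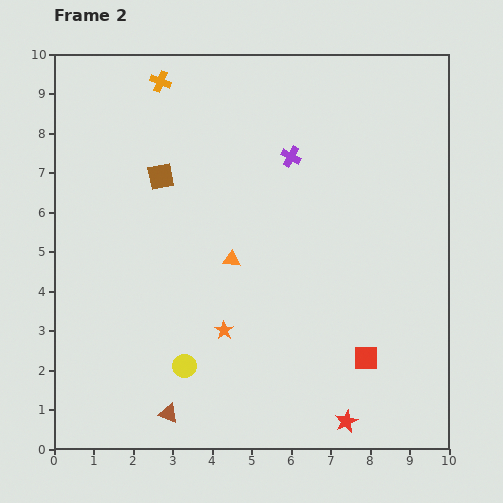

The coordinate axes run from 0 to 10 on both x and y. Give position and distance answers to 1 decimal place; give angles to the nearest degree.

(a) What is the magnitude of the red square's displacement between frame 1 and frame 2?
0.7

The red square moved from (7.2, 2.3) to (7.9, 2.3), a distance of √(0.7² + 0.0²) ≈ 0.7.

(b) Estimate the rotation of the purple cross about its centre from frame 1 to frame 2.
33° counter-clockwise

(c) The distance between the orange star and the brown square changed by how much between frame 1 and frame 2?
+1.7

Distance in frame 1: 2.5. Distance in frame 2: 4.2.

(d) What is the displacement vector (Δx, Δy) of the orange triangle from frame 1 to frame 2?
(-1.7, 0.1)

The orange triangle was at (6.2, 4.7) in frame 1 and (4.5, 4.8) in frame 2.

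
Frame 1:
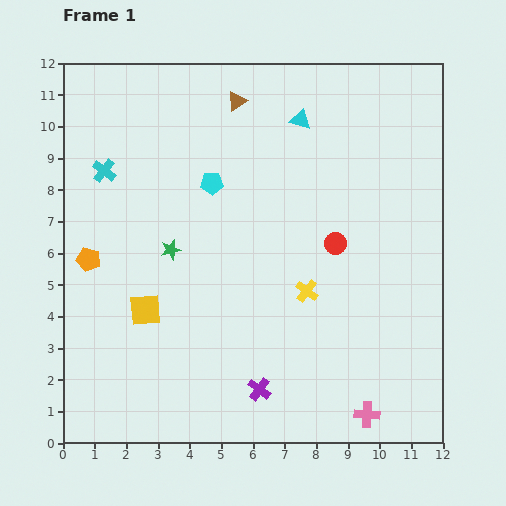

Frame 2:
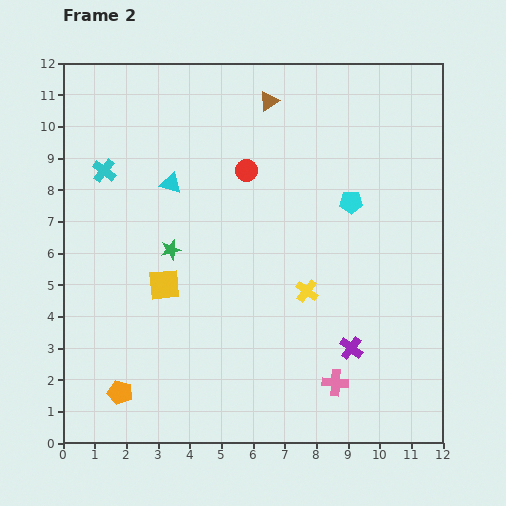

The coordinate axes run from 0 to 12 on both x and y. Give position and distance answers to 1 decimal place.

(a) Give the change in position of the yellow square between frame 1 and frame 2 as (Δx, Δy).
(0.6, 0.8)

The yellow square was at (2.6, 4.2) in frame 1 and (3.2, 5.0) in frame 2.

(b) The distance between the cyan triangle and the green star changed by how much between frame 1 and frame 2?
-3.7

Distance in frame 1: 5.8. Distance in frame 2: 2.1.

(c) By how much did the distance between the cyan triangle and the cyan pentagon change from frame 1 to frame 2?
+2.3

Distance in frame 1: 3.4. Distance in frame 2: 5.7.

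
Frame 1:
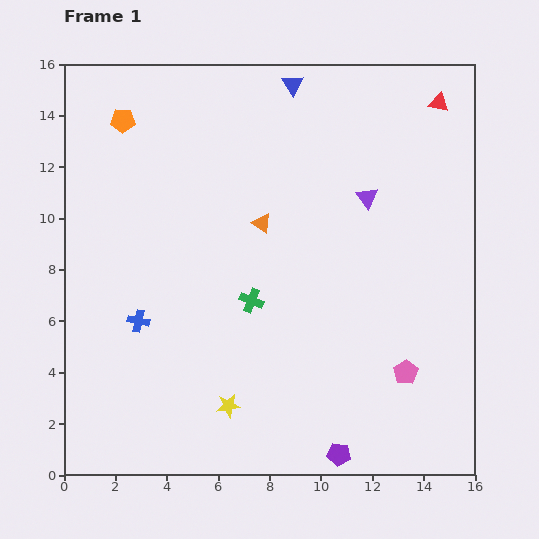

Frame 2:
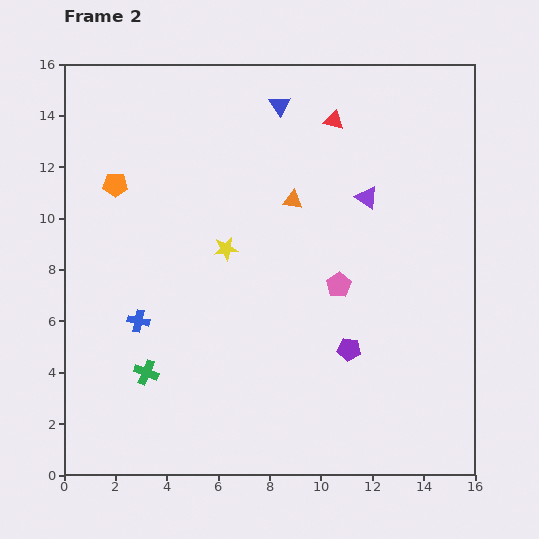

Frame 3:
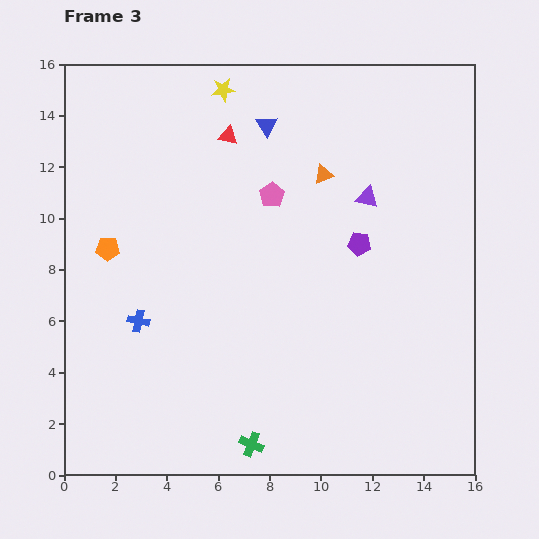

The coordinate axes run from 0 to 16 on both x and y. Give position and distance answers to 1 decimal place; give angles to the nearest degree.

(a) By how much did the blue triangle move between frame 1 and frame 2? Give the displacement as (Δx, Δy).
(-0.5, -0.8)

The blue triangle was at (8.9, 15.2) in frame 1 and (8.4, 14.4) in frame 2.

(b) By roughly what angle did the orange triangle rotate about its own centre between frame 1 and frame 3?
54° counter-clockwise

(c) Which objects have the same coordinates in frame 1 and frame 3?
the blue cross, the purple triangle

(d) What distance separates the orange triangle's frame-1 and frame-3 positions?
3.1

The orange triangle moved from (7.7, 9.8) to (10.1, 11.7), a distance of √(2.4² + 1.9²) ≈ 3.1.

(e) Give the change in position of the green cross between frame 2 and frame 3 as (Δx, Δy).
(4.1, -2.8)

The green cross was at (3.2, 4.0) in frame 2 and (7.3, 1.2) in frame 3.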